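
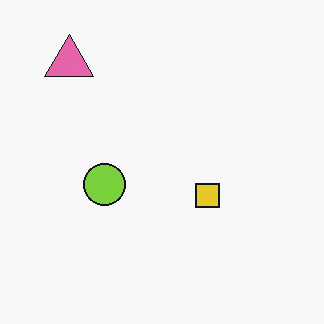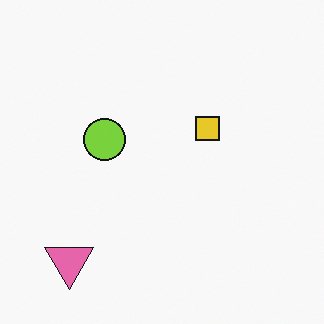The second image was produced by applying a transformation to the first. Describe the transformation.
The transformation is: flipped vertically (top ↔ bottom).

The pink triangle is in the top-left of the first image and the bottom-left of the second — shapes on opposite sides of the horizontal midline have swapped in a mirror flip.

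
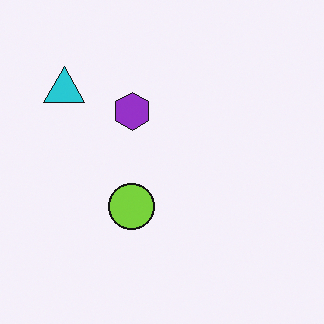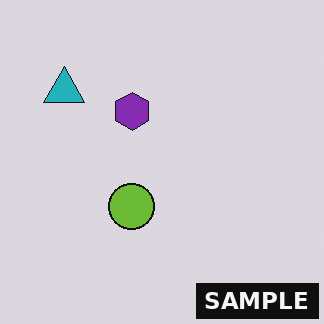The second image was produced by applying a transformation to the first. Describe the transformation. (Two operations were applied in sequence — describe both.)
This is the original image darkened a little, then watermarked with the text "SAMPLE" in the lower-right corner.

Every pixel — background and shapes alike — is uniformly darkened. A dark label reading "SAMPLE" appears in the lower-right corner.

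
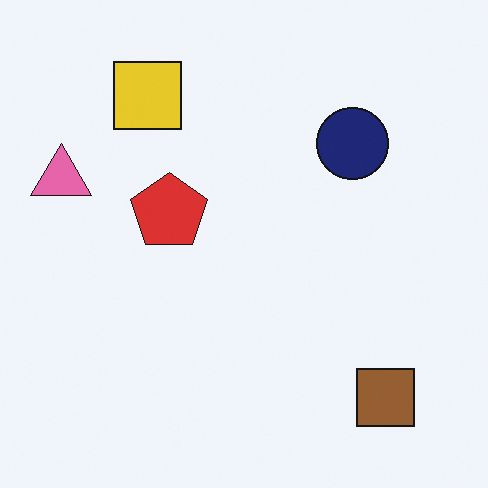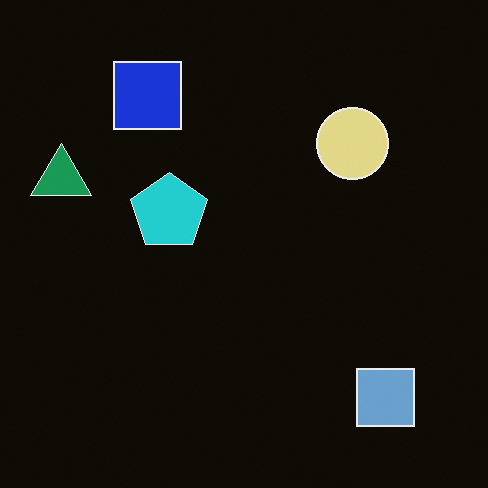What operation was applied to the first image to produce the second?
The second image is the first color-inverted (negative).

The light background has become dark and every shape's color is its complement — a photographic negative.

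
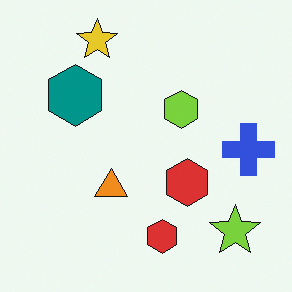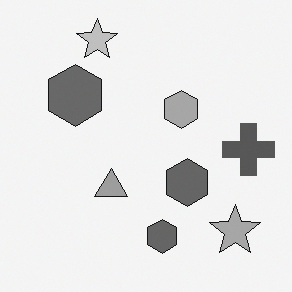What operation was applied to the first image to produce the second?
It was converted to grayscale.

All color is removed — every shape is now a shade of grey.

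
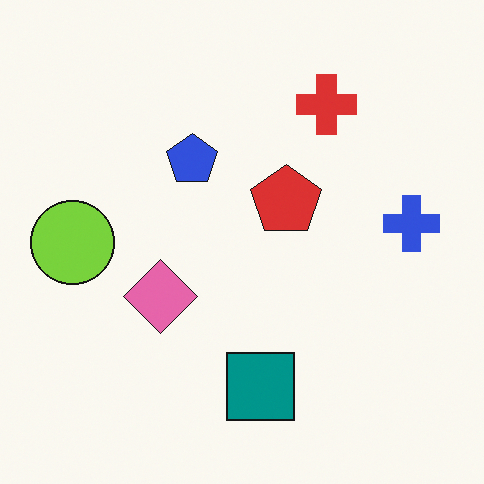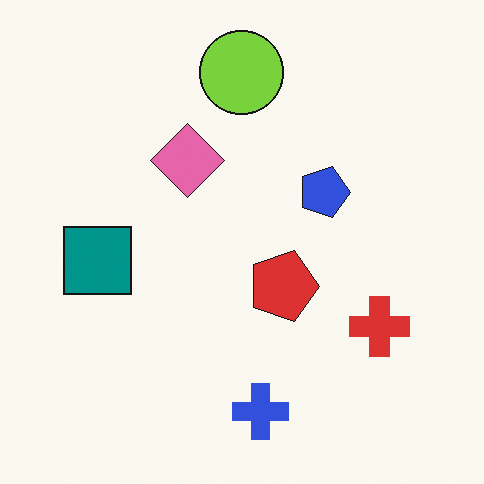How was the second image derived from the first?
It was rotated 90° clockwise.

The blue cross sits in the right of the first image and the bottom of the second — consistent with a whole-image 90° clockwise rotation.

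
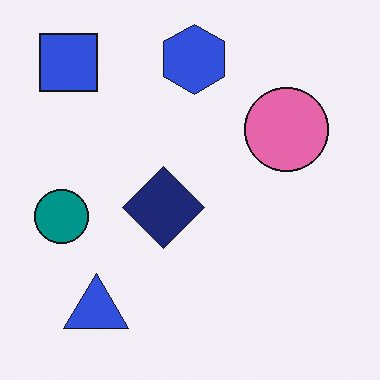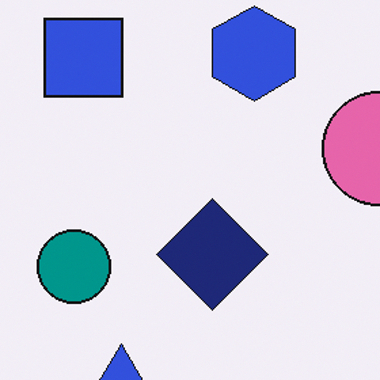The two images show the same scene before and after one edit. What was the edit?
The transformation is: cropped slightly and scaled back up.

The visible shapes are larger and the field of view is narrower; shapes near the original edges may be partly or wholly outside the frame — a crop-and-rescale.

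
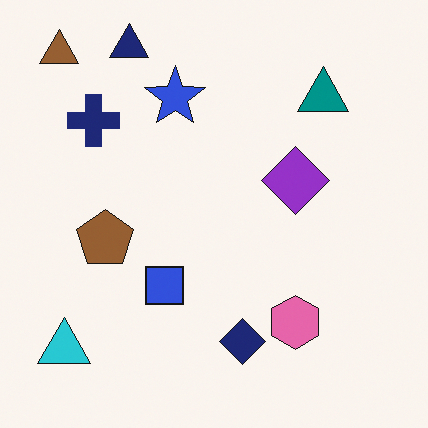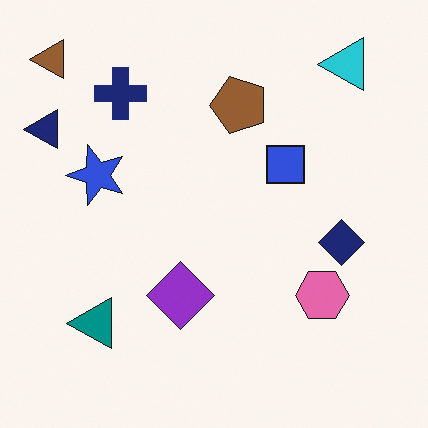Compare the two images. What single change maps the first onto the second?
The image was transposed (reflected across the top-left ↔ bottom-right diagonal).

Shapes have swapped their row and column positions — what was in the top-right is now in the bottom-left — a diagonal reflection.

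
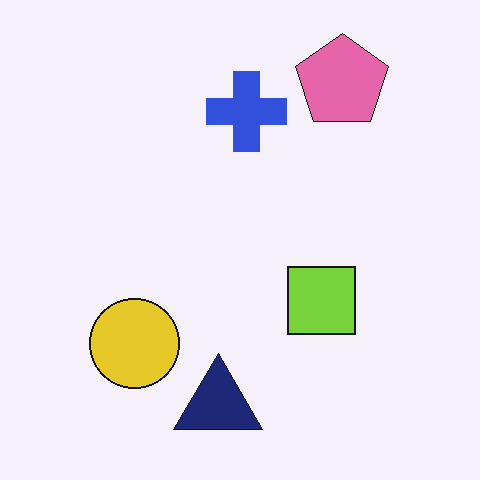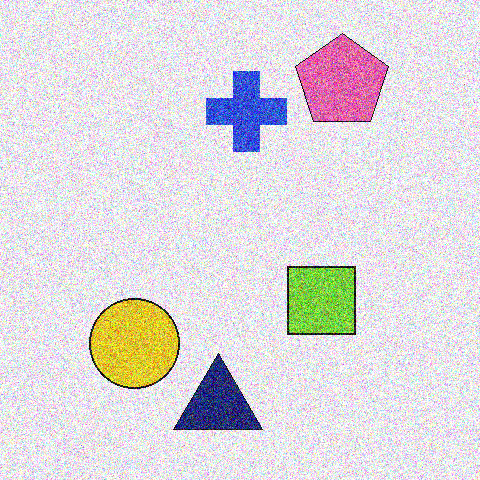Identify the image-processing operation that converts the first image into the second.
The second image is the first degraded with heavy additive noise.

Random speckle covers the whole image, including the flat background.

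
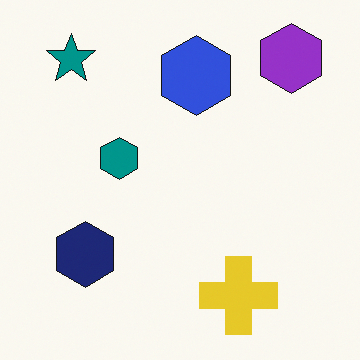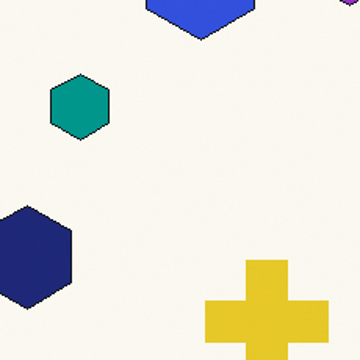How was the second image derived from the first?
This is the original image cropped to a modestly smaller region and rescaled.

The visible shapes are larger and the field of view is narrower; shapes near the original edges may be partly or wholly outside the frame — a crop-and-rescale.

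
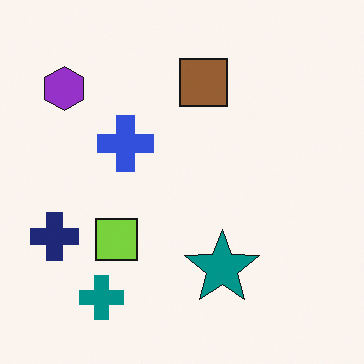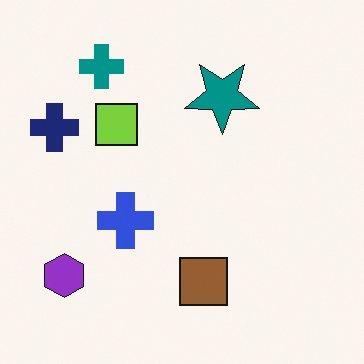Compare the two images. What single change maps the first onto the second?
This is the original image flipped vertically (top ↔ bottom).

The teal cross is in the bottom-left of the first image and the top-left of the second — shapes on opposite sides of the horizontal midline have swapped in a mirror flip.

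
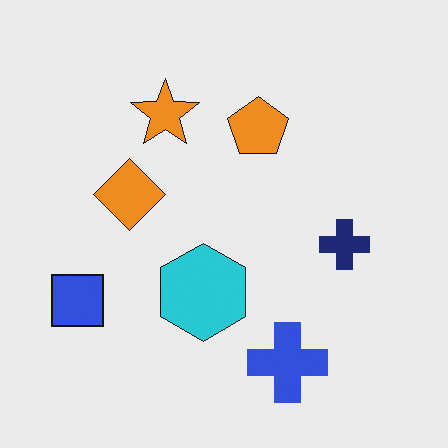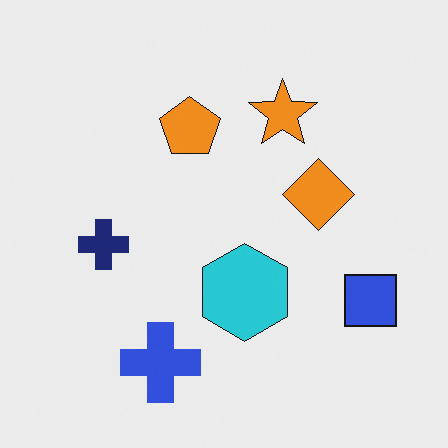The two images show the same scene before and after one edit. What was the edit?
The image was flipped horizontally (left ↔ right).

The blue square is in the bottom-left of the first image and the bottom-right of the second — shapes on opposite sides of the vertical midline have swapped in a mirror flip.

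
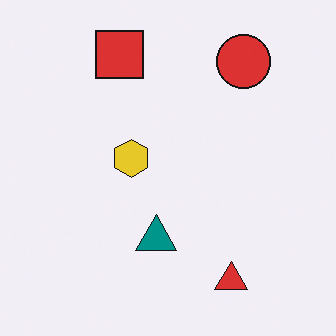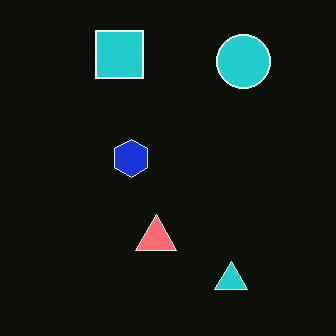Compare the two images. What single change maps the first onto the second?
The second image is the first color-inverted (negative).

The light background has become dark and every shape's color is its complement — a photographic negative.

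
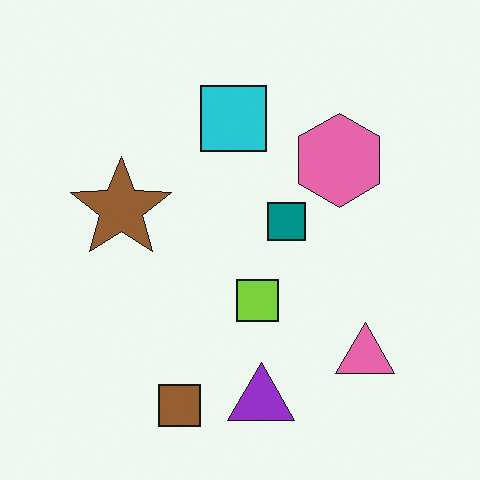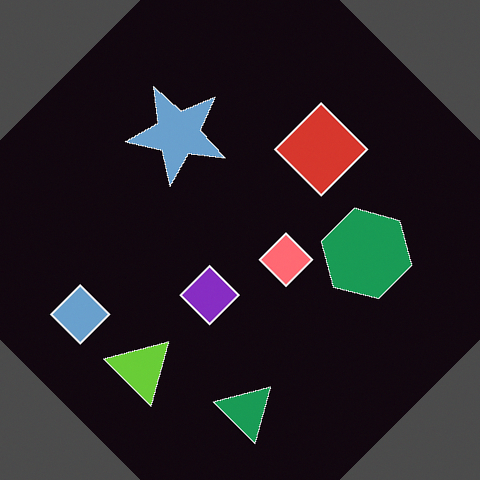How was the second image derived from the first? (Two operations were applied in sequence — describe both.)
It was rotated clockwise by a large amount — several tens of degrees, then color-inverted (negative).

Every shape is tilted by the same angle and the image corners show triangular fill wedges — a whole-image rotation by a non-right angle. The light background has become dark and every shape's color is its complement — a photographic negative.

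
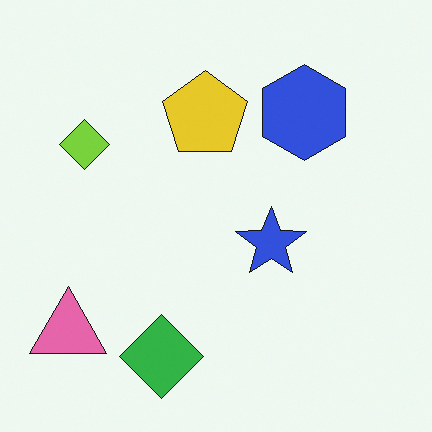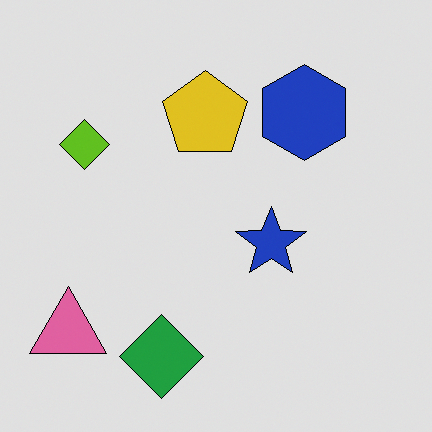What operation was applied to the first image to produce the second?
Posterized to a reduced palette.

Each flat color has snapped to a coarser quantized level — most visibly, the near-white background has dropped to a flat grey.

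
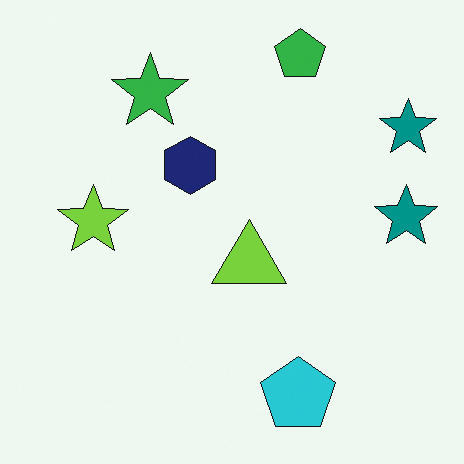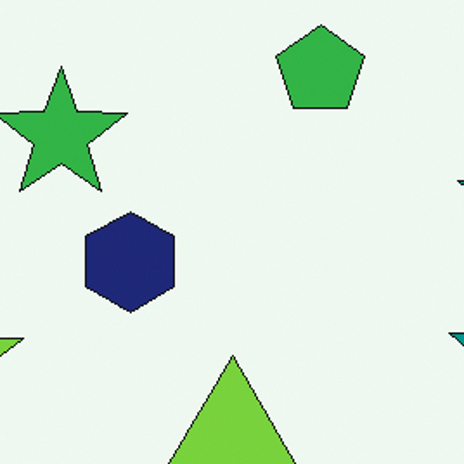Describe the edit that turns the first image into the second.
The transformation is: cropped to a noticeably smaller region and rescaled.

The visible shapes are larger and the field of view is narrower; shapes near the original edges may be partly or wholly outside the frame — a crop-and-rescale.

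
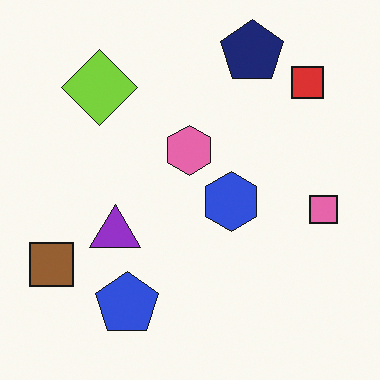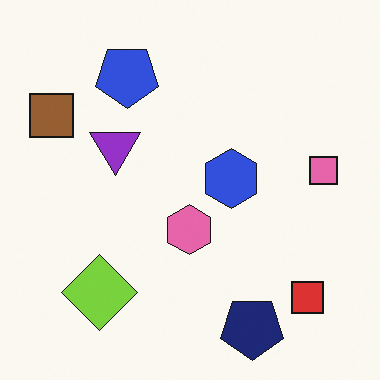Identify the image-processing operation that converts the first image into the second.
The image was flipped vertically (top ↔ bottom).

The navy pentagon is in the top of the first image and the bottom of the second — shapes on opposite sides of the horizontal midline have swapped in a mirror flip.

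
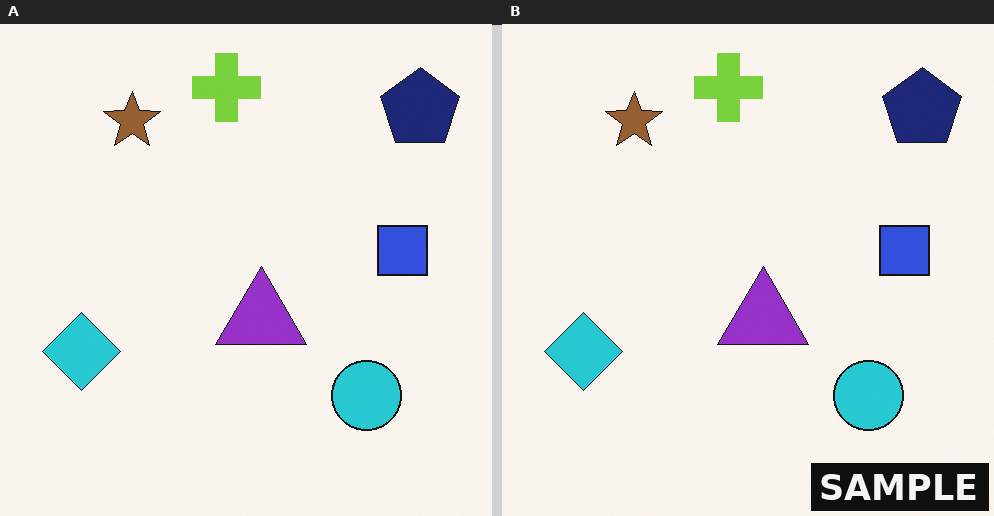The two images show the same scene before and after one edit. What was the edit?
Watermarked with the text "SAMPLE" in the lower-right corner.

A dark label reading "SAMPLE" appears in the lower-right corner.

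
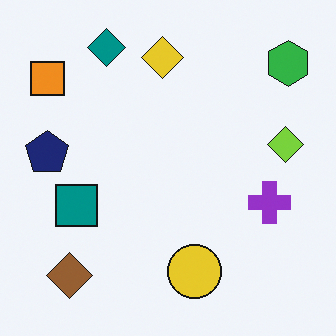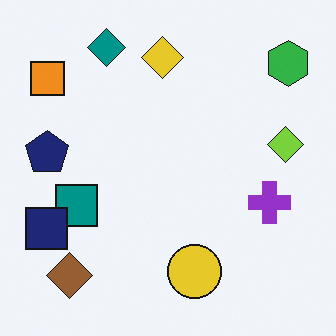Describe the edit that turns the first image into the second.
It was overlaid with an additional navy square.

A navy square appears in the second image that is absent from the first.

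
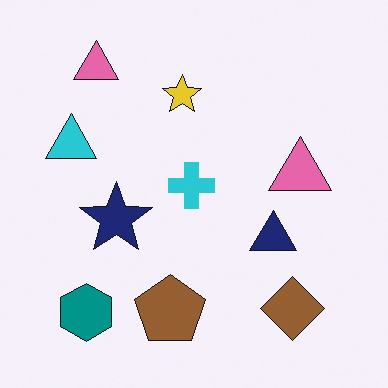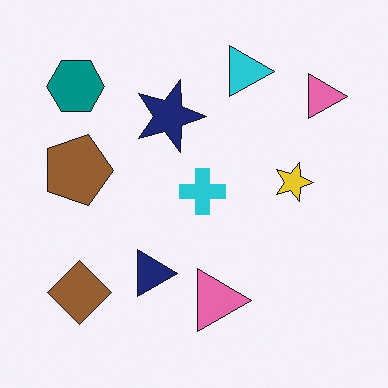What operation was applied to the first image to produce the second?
The image was rotated 90° clockwise.

The teal hexagon sits in the bottom-left of the first image and the top-left of the second — consistent with a whole-image 90° clockwise rotation.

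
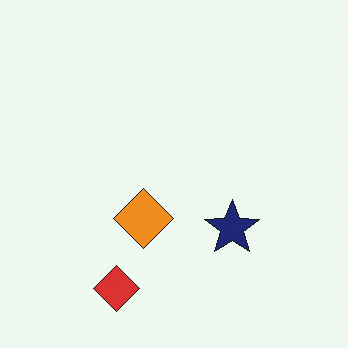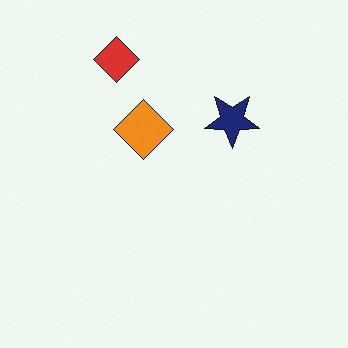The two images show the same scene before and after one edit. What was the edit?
The second image is the first flipped vertically (top ↔ bottom).

The red diamond is in the bottom of the first image and the top of the second — shapes on opposite sides of the horizontal midline have swapped in a mirror flip.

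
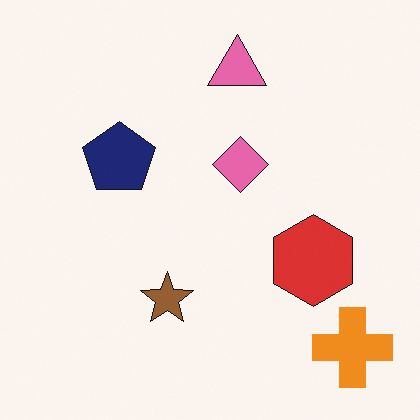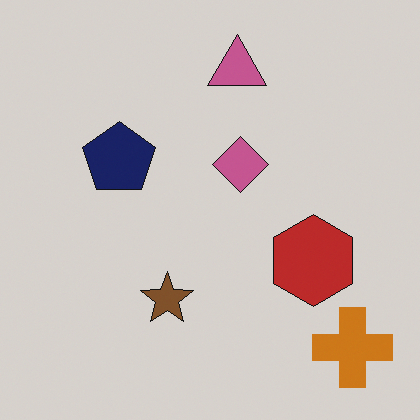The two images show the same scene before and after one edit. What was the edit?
The transformation is: slightly darkened.

Every pixel — background and shapes alike — is uniformly darkened.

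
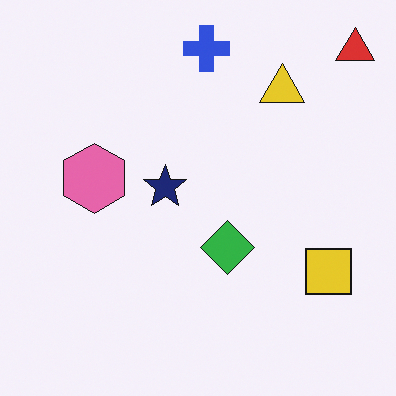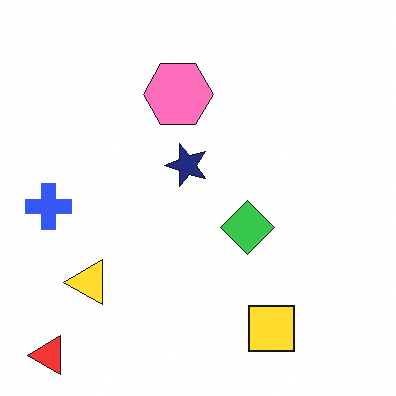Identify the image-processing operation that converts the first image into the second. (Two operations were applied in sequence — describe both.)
Brightened a little, then transposed (reflected across the top-left ↔ bottom-right diagonal).

Every pixel — background and shapes alike — is uniformly brightened. Shapes have swapped their row and column positions — what was in the top-right is now in the bottom-left — a diagonal reflection.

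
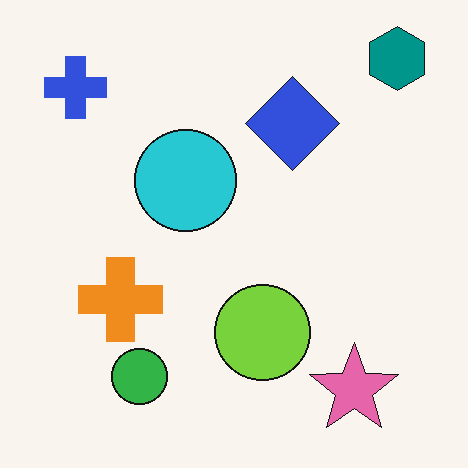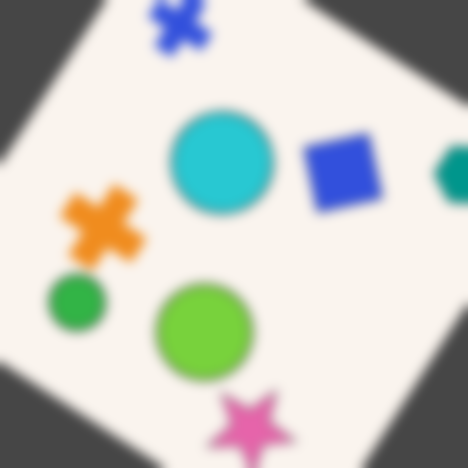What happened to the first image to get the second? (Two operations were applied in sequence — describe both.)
The second image is the first rotated clockwise by a large amount — several tens of degrees, then heavily blurred.

Every shape is tilted by the same angle and the image corners show triangular fill wedges — a whole-image rotation by a non-right angle. Shape edges and outlines are uniformly softened across the whole image.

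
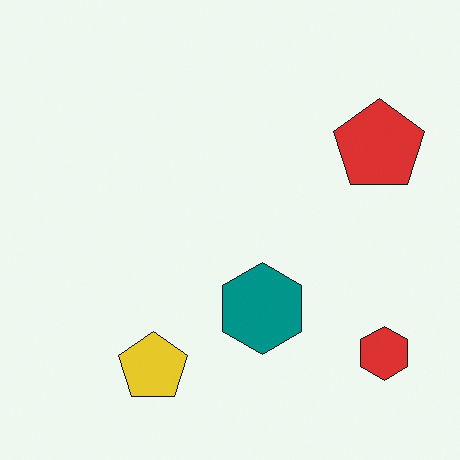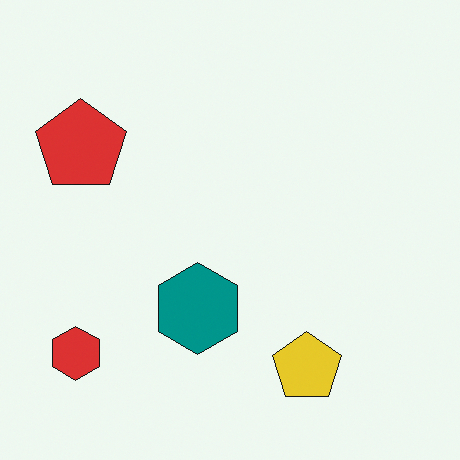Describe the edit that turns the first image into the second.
The image was flipped horizontally (left ↔ right).

The red hexagon is in the bottom-right of the first image and the bottom-left of the second — shapes on opposite sides of the vertical midline have swapped in a mirror flip.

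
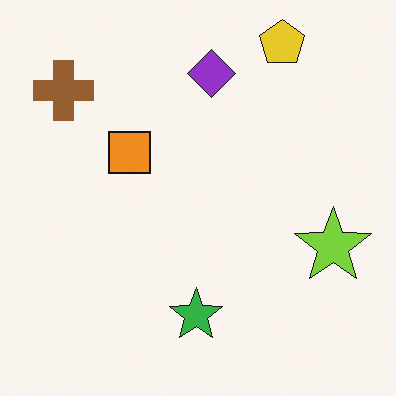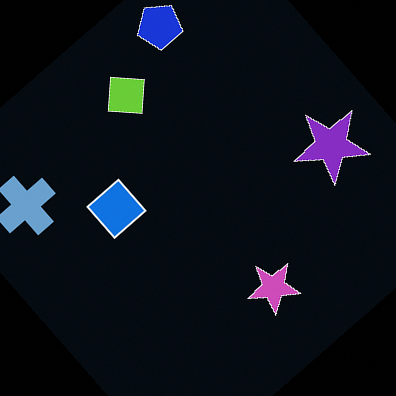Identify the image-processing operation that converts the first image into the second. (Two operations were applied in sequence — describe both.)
The image was color-inverted (negative), then rotated counter-clockwise by a large amount — several tens of degrees.

The light background has become dark and every shape's color is its complement — a photographic negative. Every shape is tilted by the same angle and the image corners show triangular fill wedges — a whole-image rotation by a non-right angle.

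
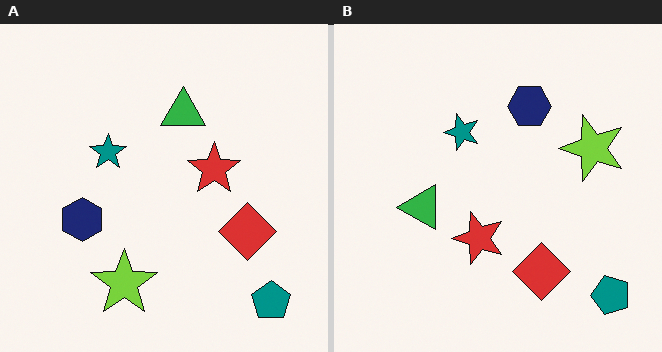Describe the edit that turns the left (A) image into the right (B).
Transposed (reflected across the top-left ↔ bottom-right diagonal).

Shapes have swapped their row and column positions — what was in the top-right is now in the bottom-left — a diagonal reflection.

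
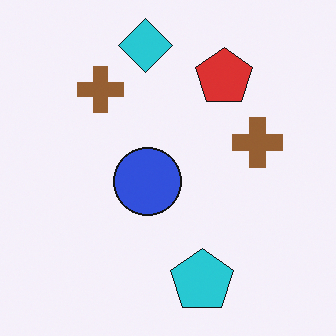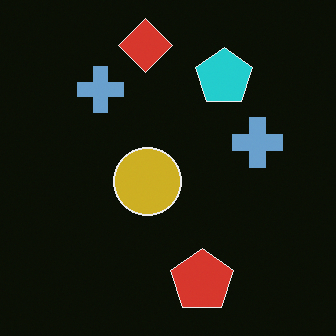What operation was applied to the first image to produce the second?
The second image is the first color-inverted (negative).

The light background has become dark and every shape's color is its complement — a photographic negative.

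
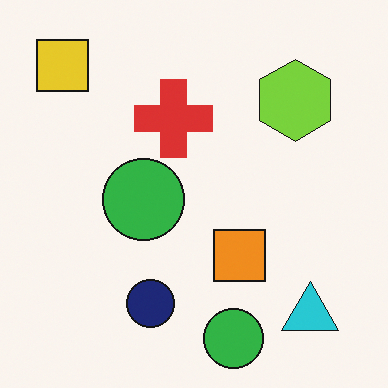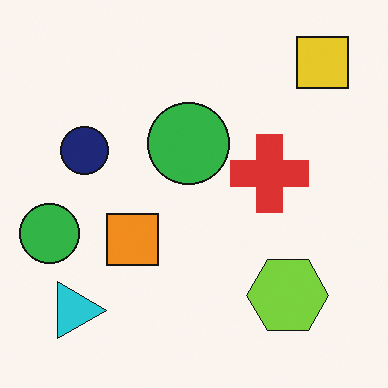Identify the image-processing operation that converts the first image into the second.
The second image is the first rotated 90° clockwise.

The yellow square sits in the top-left of the first image and the top-right of the second — consistent with a whole-image 90° clockwise rotation.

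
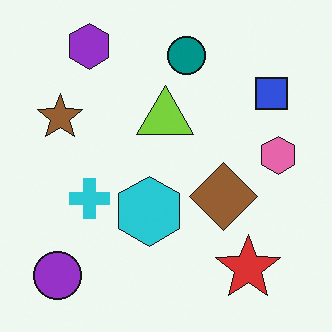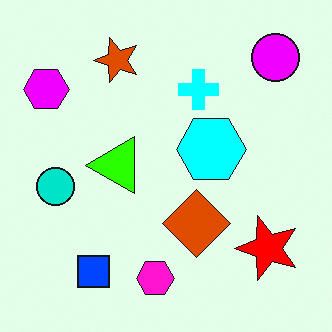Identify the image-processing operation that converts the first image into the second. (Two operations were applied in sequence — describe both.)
The transformation is: heavily oversaturated, then transposed (reflected across the top-left ↔ bottom-right diagonal).

All colors are more vivid — a global saturation change. Shapes have swapped their row and column positions — what was in the top-right is now in the bottom-left — a diagonal reflection.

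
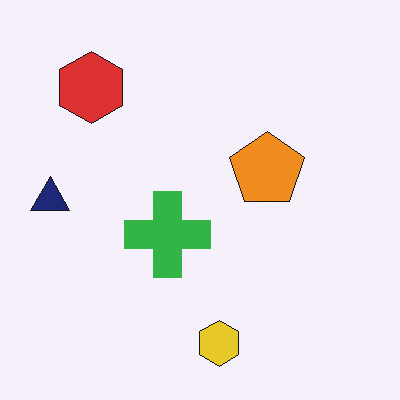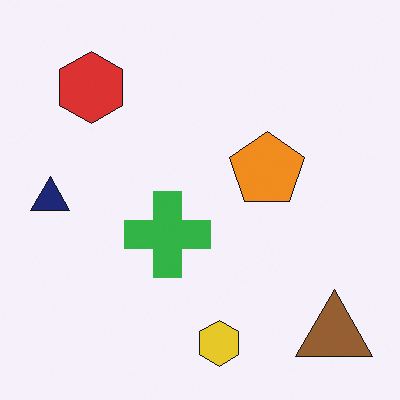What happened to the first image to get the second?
The transformation is: overlaid with an additional brown triangle.

A brown triangle appears in the second image that is absent from the first.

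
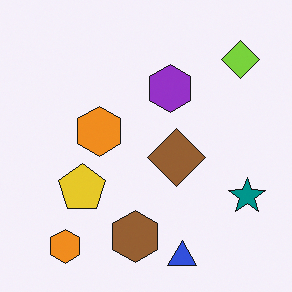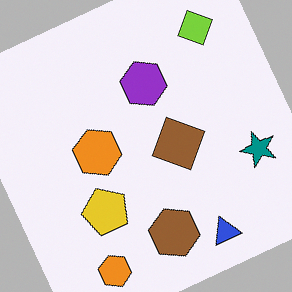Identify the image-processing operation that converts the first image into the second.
This is the original image rotated counter-clockwise by a clearly visible amount.

Every shape is tilted by the same angle and the image corners show triangular fill wedges — a whole-image rotation by a non-right angle.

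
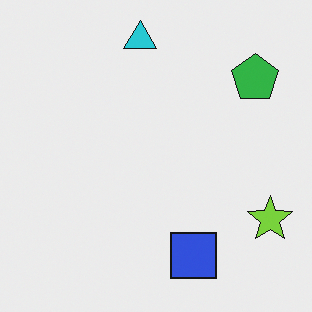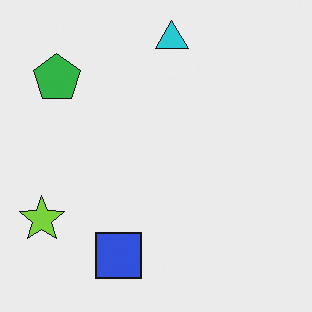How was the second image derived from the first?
Flipped horizontally (left ↔ right).

The lime star is in the bottom-right of the first image and the bottom-left of the second — shapes on opposite sides of the vertical midline have swapped in a mirror flip.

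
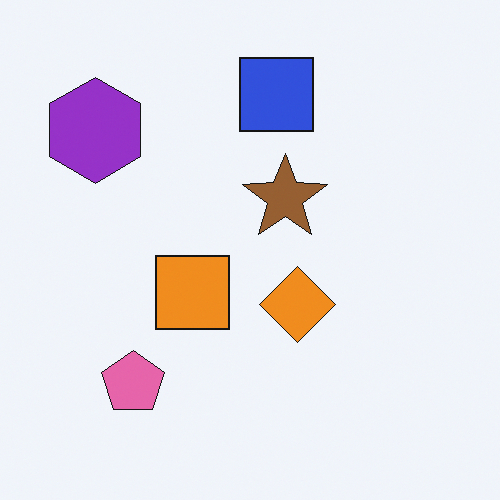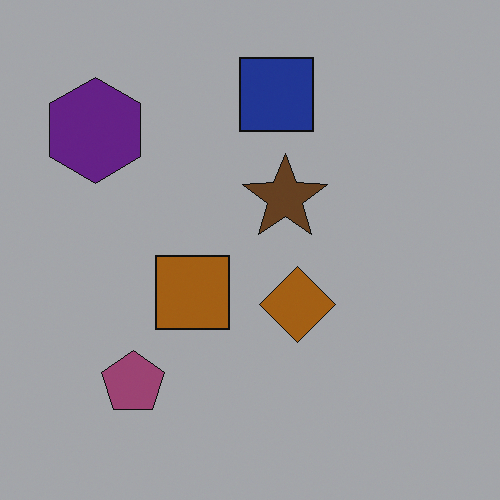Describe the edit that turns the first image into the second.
It was noticeably darkened.

Every pixel — background and shapes alike — is uniformly darkened.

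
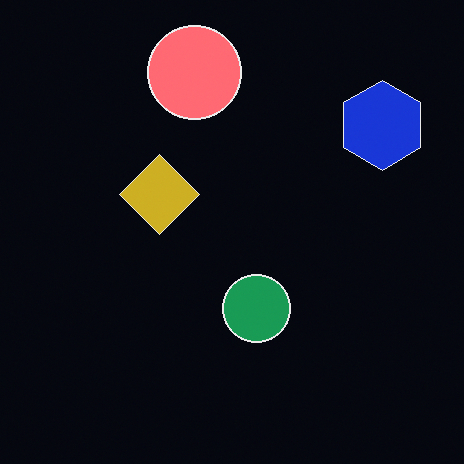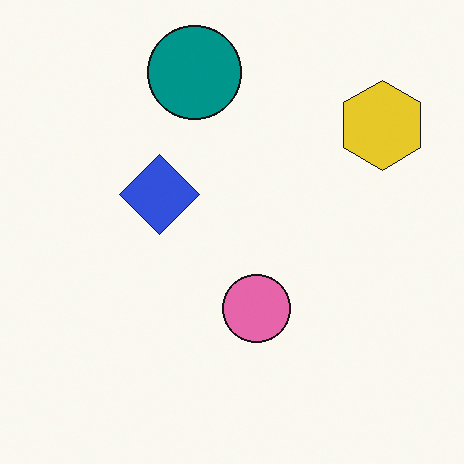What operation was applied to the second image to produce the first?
It was color-inverted (negative).

The light background has become dark and every shape's color is its complement — a photographic negative.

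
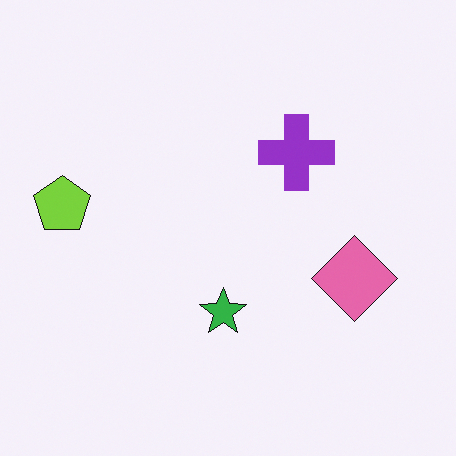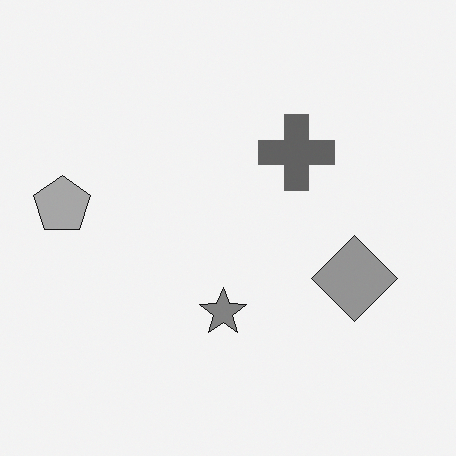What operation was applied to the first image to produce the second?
The image was converted to grayscale.

All color is removed — every shape is now a shade of grey.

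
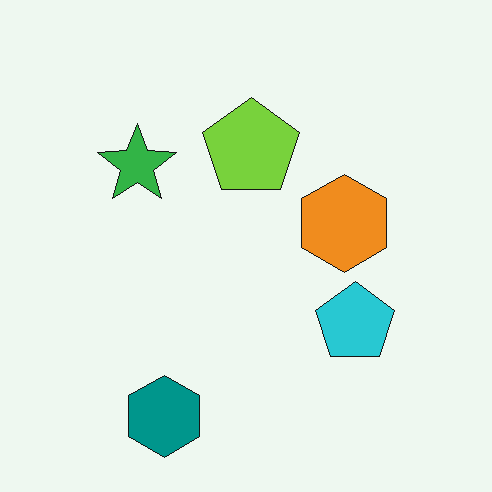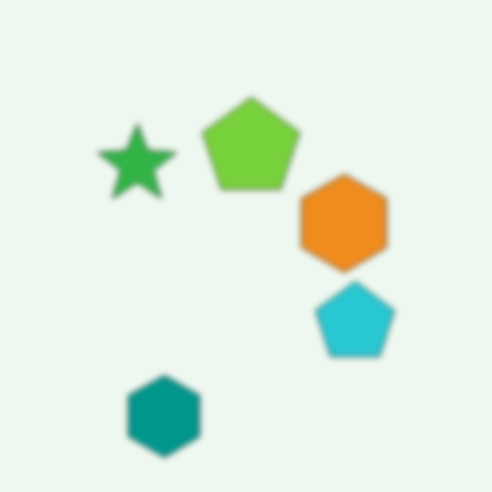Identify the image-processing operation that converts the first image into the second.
The transformation is: noticeably gaussian-blurred.

Shape edges and outlines are uniformly softened across the whole image.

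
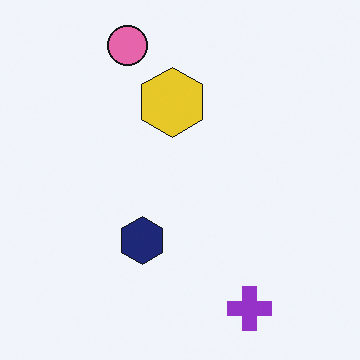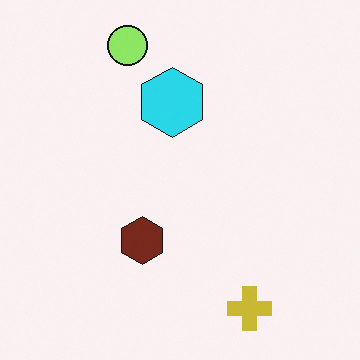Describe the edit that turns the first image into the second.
The image was hue-shifted by a moderate amount.

Every shape's color has rotated by the same amount around the hue wheel — a uniform hue shift.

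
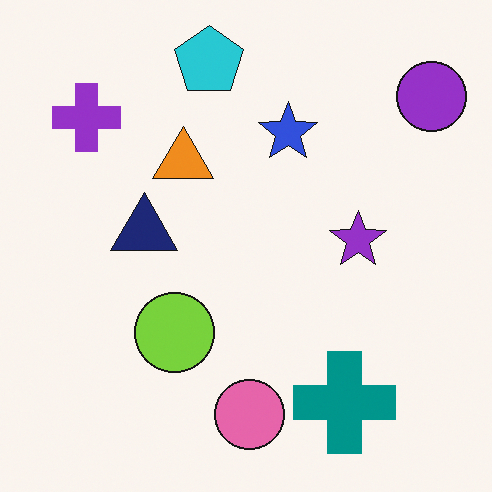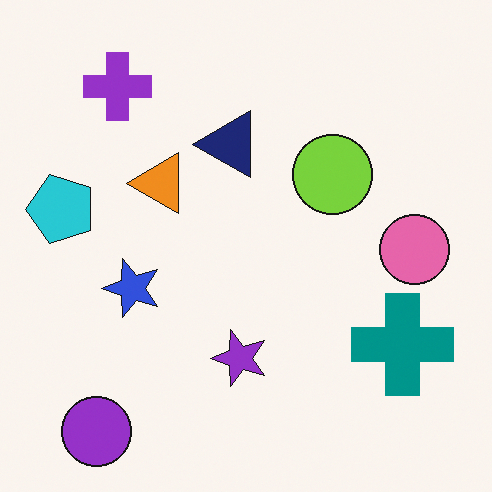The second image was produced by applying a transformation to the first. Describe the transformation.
The transformation is: transposed (reflected across the top-left ↔ bottom-right diagonal).

Shapes have swapped their row and column positions — what was in the top-right is now in the bottom-left — a diagonal reflection.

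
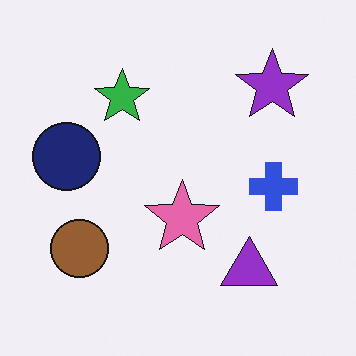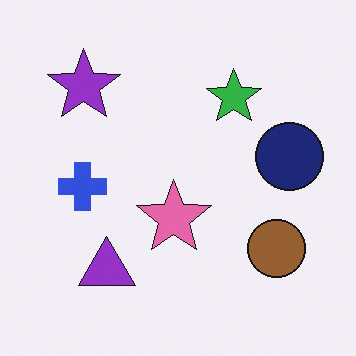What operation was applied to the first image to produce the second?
Flipped horizontally (left ↔ right).

The navy circle is in the left of the first image and the right of the second — shapes on opposite sides of the vertical midline have swapped in a mirror flip.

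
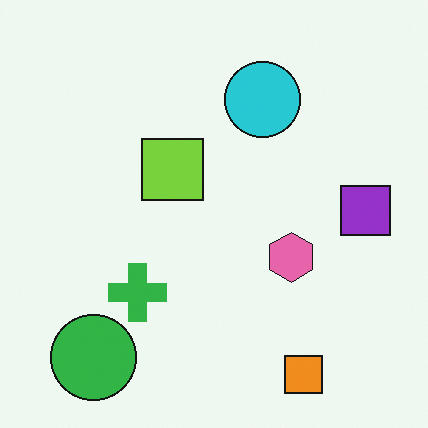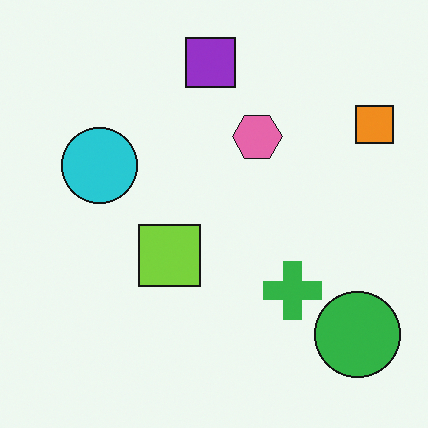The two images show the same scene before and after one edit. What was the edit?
The image was rotated 90° counter-clockwise.

The green circle sits in the bottom-left of the first image and the bottom-right of the second — consistent with a whole-image 90° counter-clockwise rotation.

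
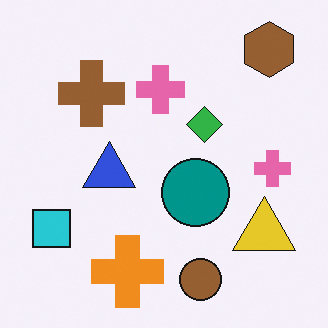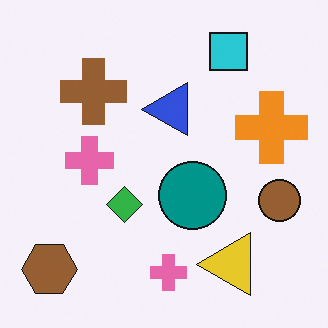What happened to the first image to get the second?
The transformation is: transposed (reflected across the top-left ↔ bottom-right diagonal).

Shapes have swapped their row and column positions — what was in the top-right is now in the bottom-left — a diagonal reflection.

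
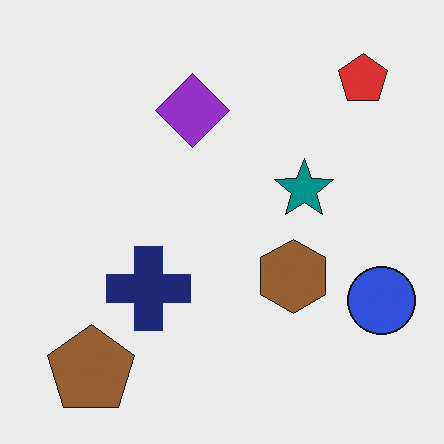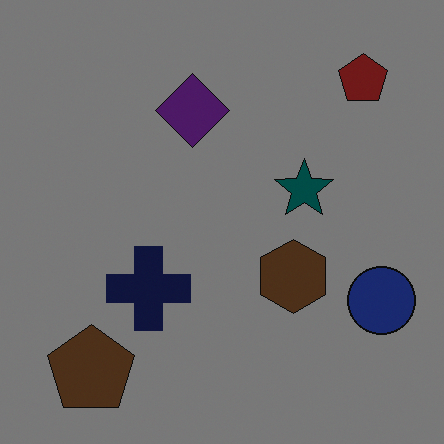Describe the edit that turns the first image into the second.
This is the original image substantially darkened.

Every pixel — background and shapes alike — is uniformly darkened.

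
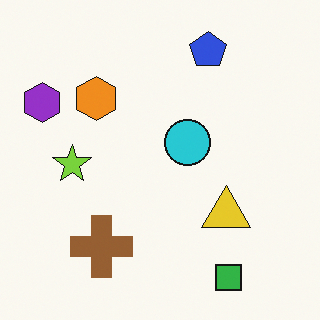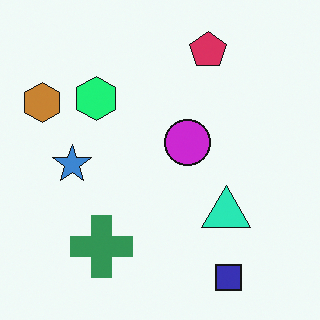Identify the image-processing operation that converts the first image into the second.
The transformation is: hue-shifted noticeably.

Every shape's color has rotated by the same amount around the hue wheel — a uniform hue shift.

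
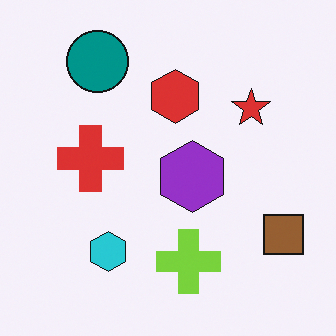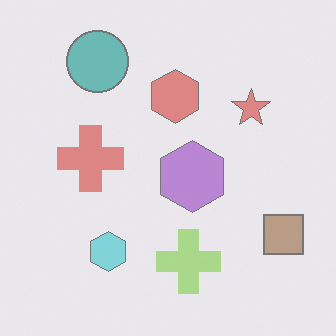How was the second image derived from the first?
The image was given much lower contrast.

Tones are pushed toward mid-grey across the whole image — a global contrast change.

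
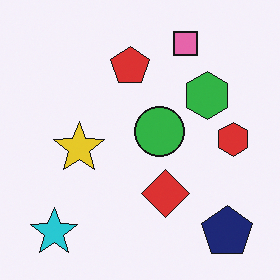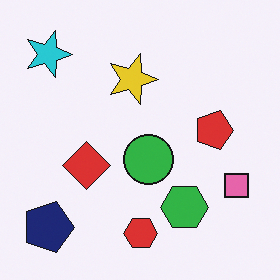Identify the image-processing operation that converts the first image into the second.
This is the original image rotated 90° clockwise.

The navy pentagon sits in the bottom-right of the first image and the bottom-left of the second — consistent with a whole-image 90° clockwise rotation.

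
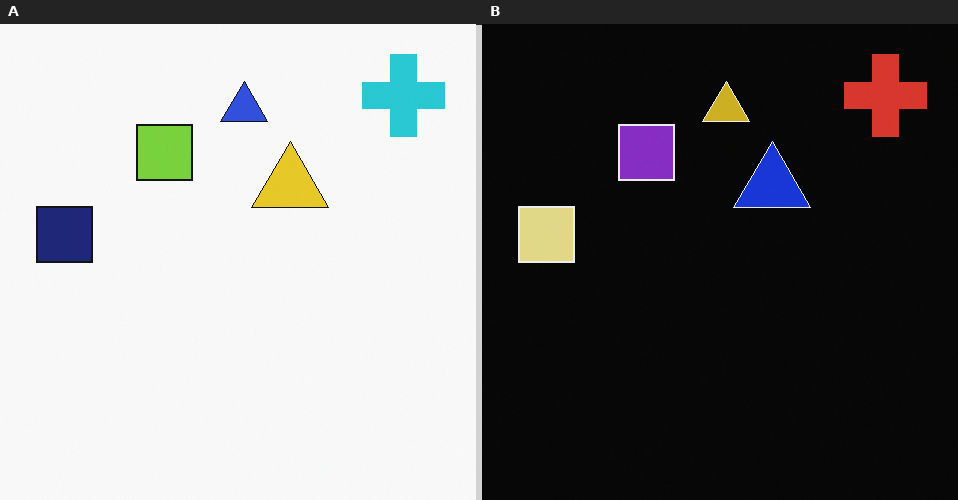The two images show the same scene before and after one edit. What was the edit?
It was color-inverted (negative).

The light background has become dark and every shape's color is its complement — a photographic negative.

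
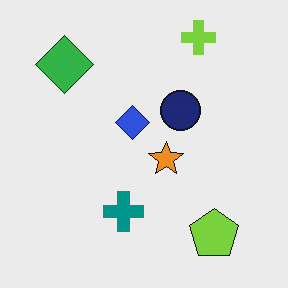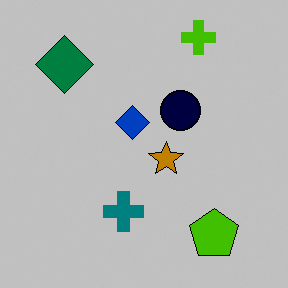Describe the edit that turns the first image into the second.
The second image is the first aggressively posterized.

Each flat color has snapped to a coarser quantized level — most visibly, the near-white background has dropped to a flat grey.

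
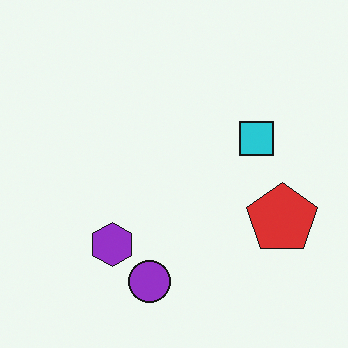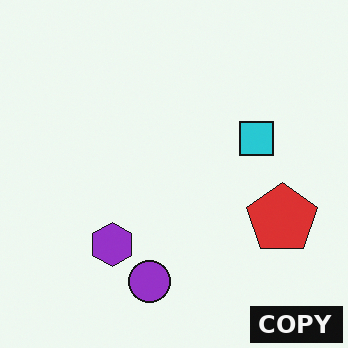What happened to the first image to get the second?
The image was watermarked with the text "COPY" in the lower-right corner.

A dark label reading "COPY" appears in the lower-right corner.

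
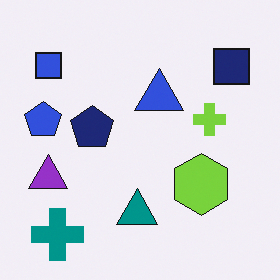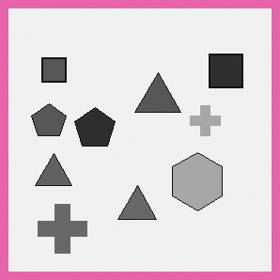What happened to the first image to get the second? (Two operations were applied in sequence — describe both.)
The image was converted to grayscale, then framed with a pink border.

All color is removed — every shape is now a shade of grey. A solid pink frame runs around the edge of the second image, with the content slightly shrunk inside it.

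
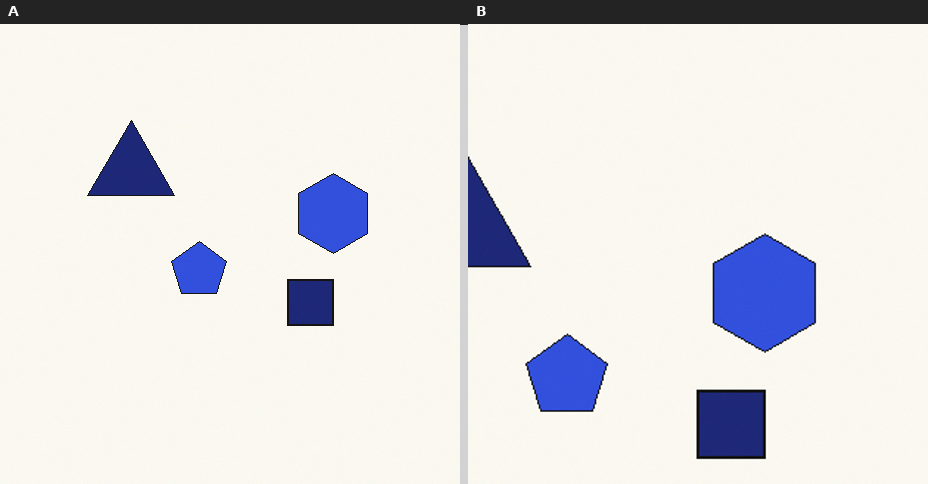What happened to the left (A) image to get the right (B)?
It was cropped to a modestly smaller region and rescaled.

The visible shapes are larger and the field of view is narrower; shapes near the original edges may be partly or wholly outside the frame — a crop-and-rescale.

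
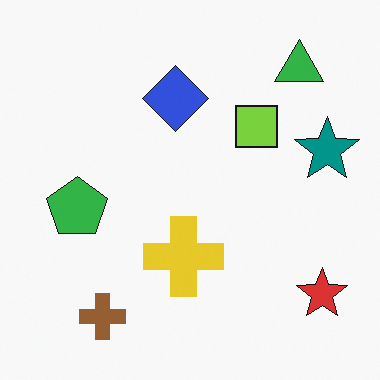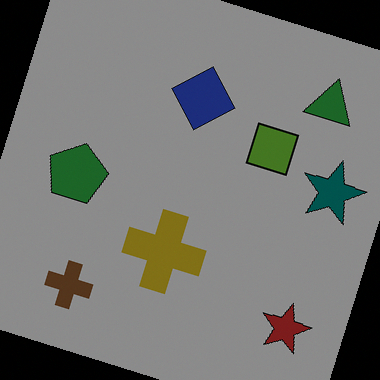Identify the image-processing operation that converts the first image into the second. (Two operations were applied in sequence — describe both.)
The transformation is: darkened a lot, then rotated clockwise by a clearly visible amount.

Every pixel — background and shapes alike — is uniformly darkened. Every shape is tilted by the same angle and the image corners show triangular fill wedges — a whole-image rotation by a non-right angle.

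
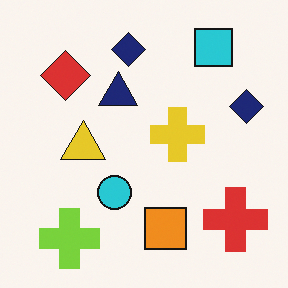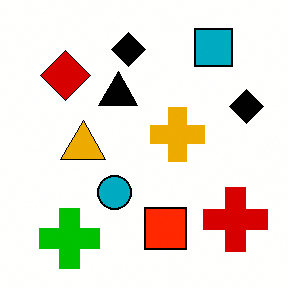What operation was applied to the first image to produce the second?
Boosted in contrast.

Tones are pushed away from mid-grey across the whole image — a global contrast change.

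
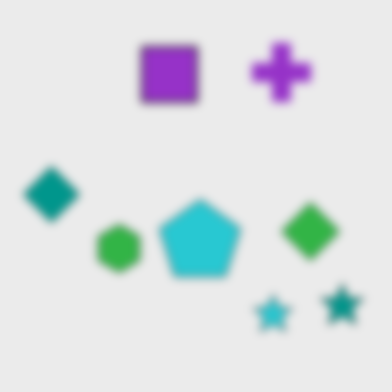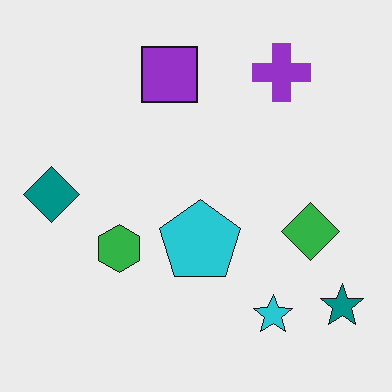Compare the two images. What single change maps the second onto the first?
The image was noticeably gaussian-blurred.

Shape edges and outlines are uniformly softened across the whole image.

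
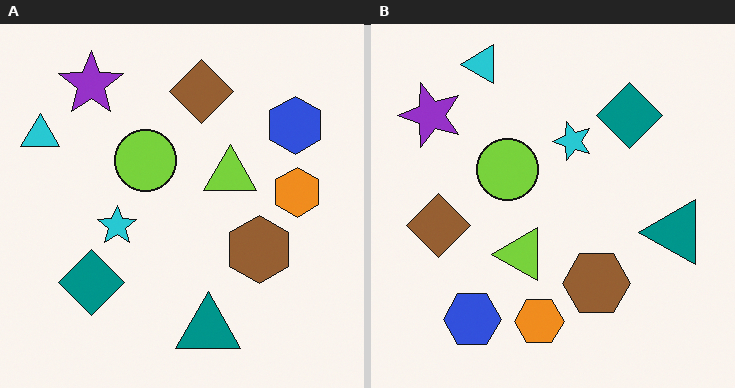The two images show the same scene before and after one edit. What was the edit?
Transposed (reflected across the top-left ↔ bottom-right diagonal).

Shapes have swapped their row and column positions — what was in the top-right is now in the bottom-left — a diagonal reflection.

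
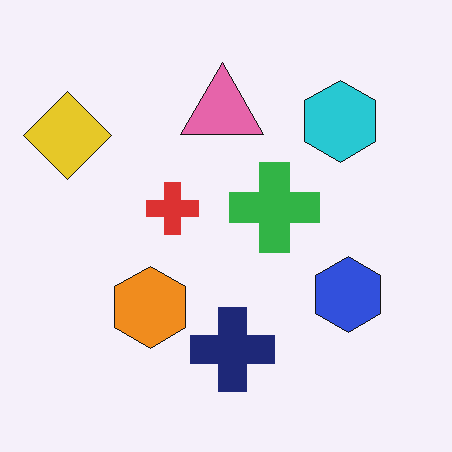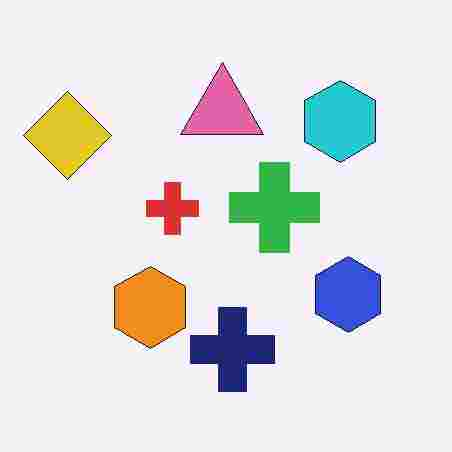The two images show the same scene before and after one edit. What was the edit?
It was heavily JPEG-compressed with obvious blocking artifacts.

Blocky 8×8 compression artifacts appear around shape edges and the flat background shows ringing — characteristic JPEG degradation.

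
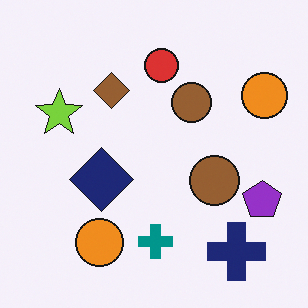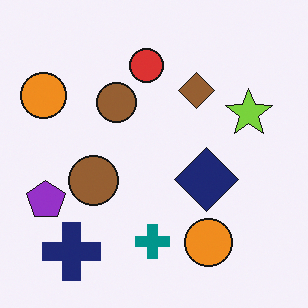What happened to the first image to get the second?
It was flipped horizontally (left ↔ right).

The purple pentagon is in the right of the first image and the left of the second — shapes on opposite sides of the vertical midline have swapped in a mirror flip.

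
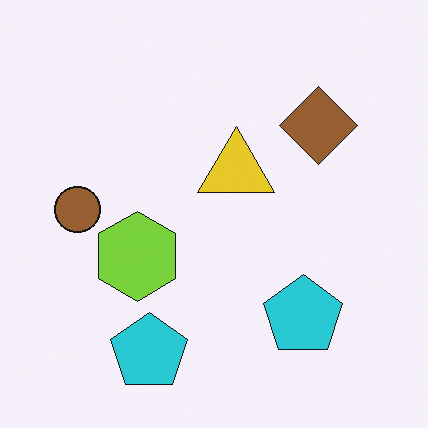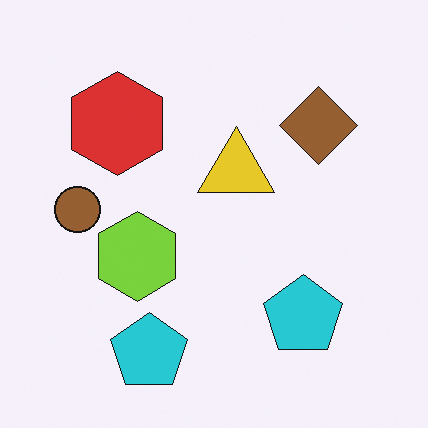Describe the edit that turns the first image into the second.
Overlaid with an additional red hexagon.

A red hexagon appears in the second image that is absent from the first.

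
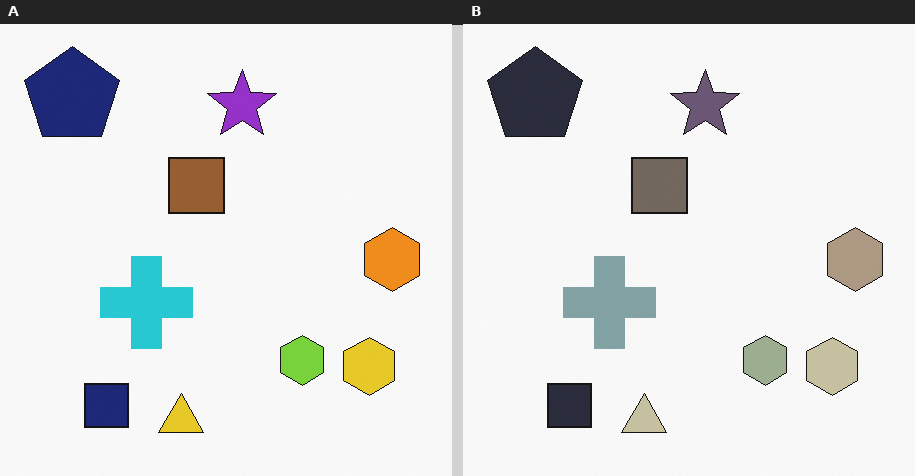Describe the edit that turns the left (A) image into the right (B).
This is the original image heavily desaturated.

All colors are more muted and greyish — a global saturation change.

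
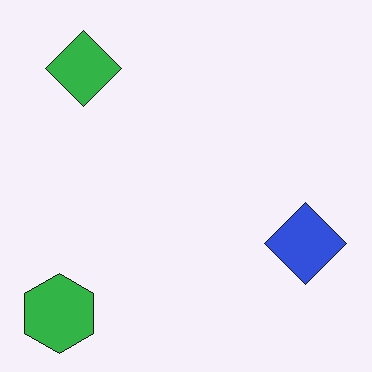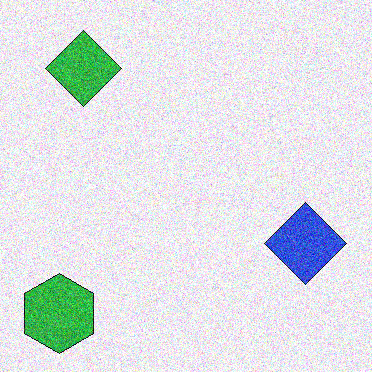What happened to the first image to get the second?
The transformation is: degraded with strong gaussian noise.

Random speckle covers the whole image, including the flat background.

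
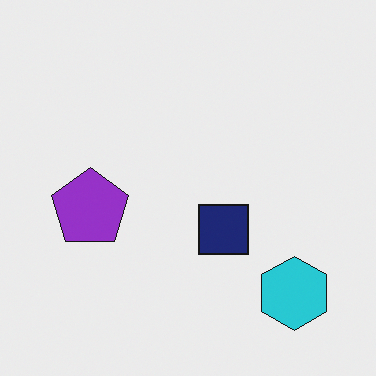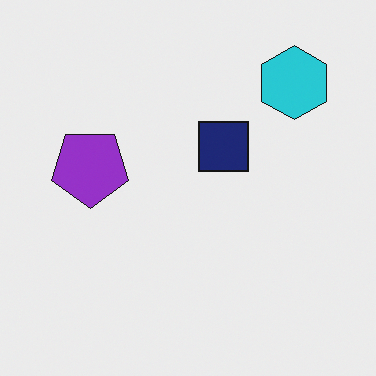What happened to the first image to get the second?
The image was flipped vertically (top ↔ bottom).

The cyan hexagon is in the bottom-right of the first image and the top-right of the second — shapes on opposite sides of the horizontal midline have swapped in a mirror flip.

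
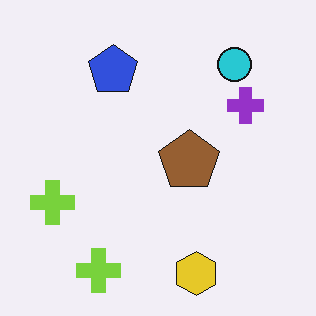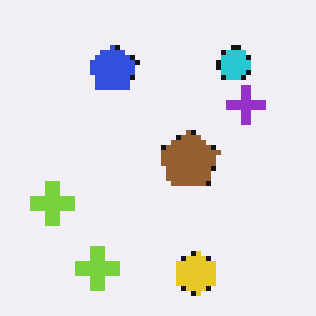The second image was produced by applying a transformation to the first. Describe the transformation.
The transformation is: mildly pixelated.

Shapes are reduced to large square blocks; fine edges and outlines are lost — a downscale-then-upscale (mosaic) effect.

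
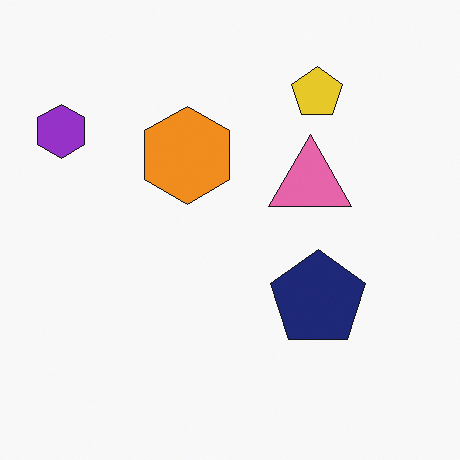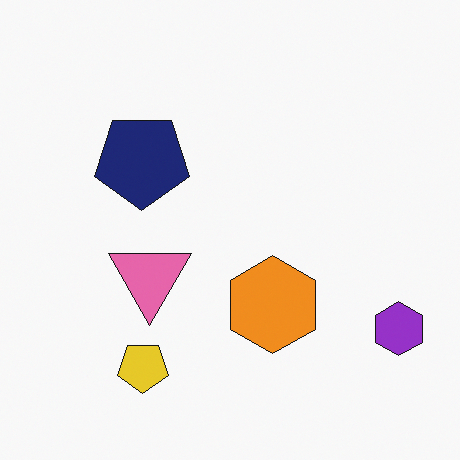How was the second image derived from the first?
The second image is the first rotated 180°.

The purple hexagon sits in the top-left of the first image and the bottom-right of the second — consistent with a whole-image 180° rotation.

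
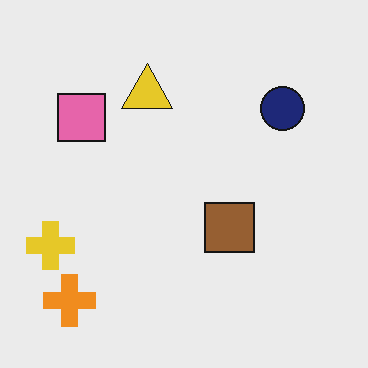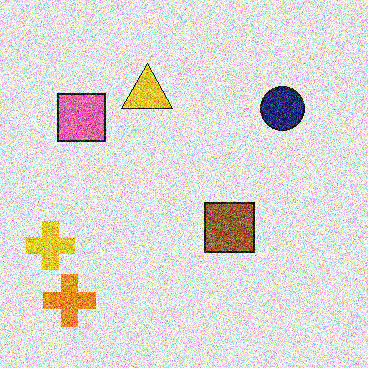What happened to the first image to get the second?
The image was degraded with strong gaussian noise.

Random speckle covers the whole image, including the flat background.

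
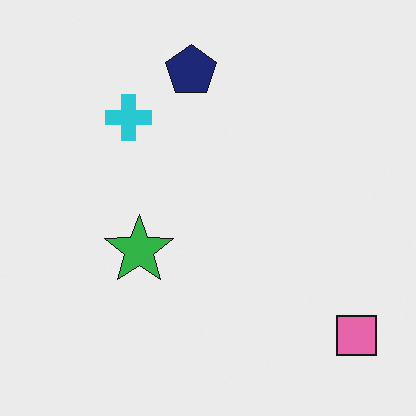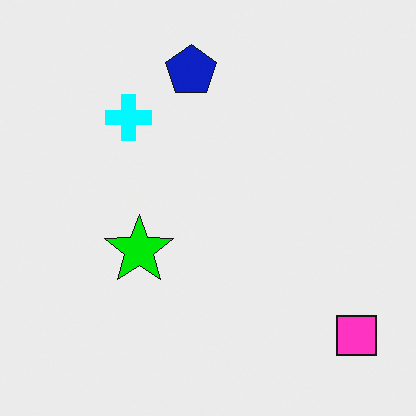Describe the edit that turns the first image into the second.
The image was made much more vivid (saturation change).

All colors are more vivid — a global saturation change.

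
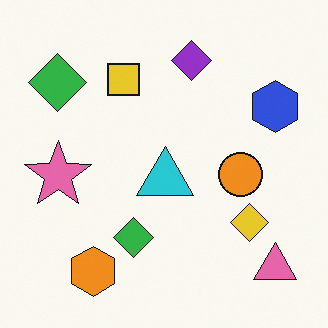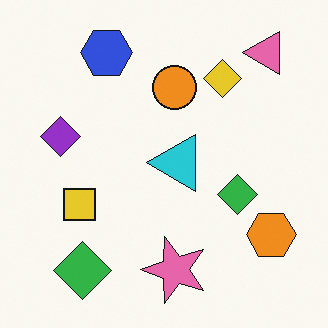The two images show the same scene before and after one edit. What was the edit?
This is the original image rotated 90° counter-clockwise.

The pink triangle sits in the bottom-right of the first image and the top-right of the second — consistent with a whole-image 90° counter-clockwise rotation.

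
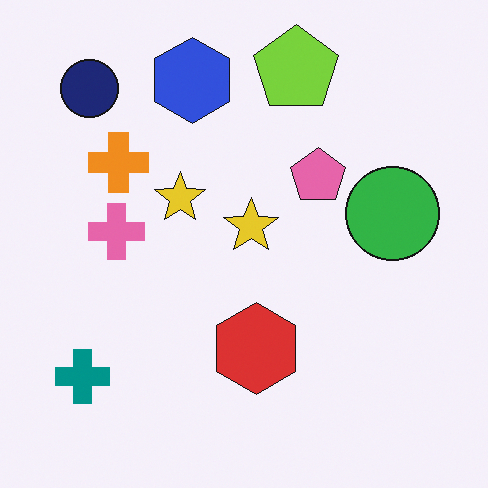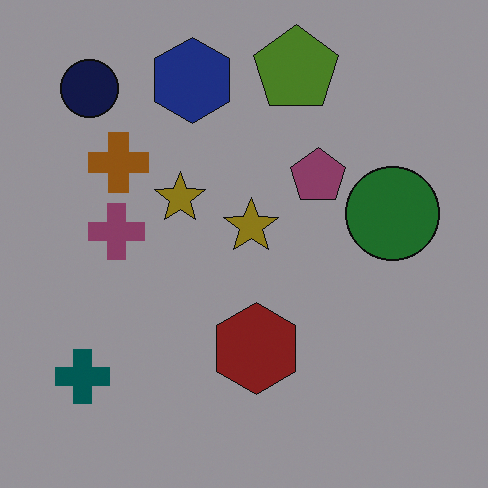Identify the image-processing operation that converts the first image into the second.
Substantially darkened.

Every pixel — background and shapes alike — is uniformly darkened.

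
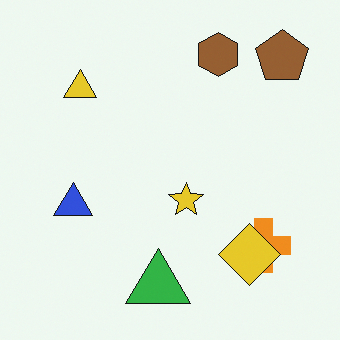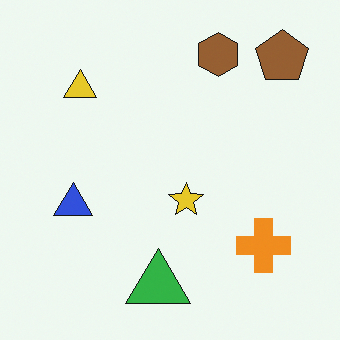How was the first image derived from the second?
The image was overlaid with an additional yellow diamond.

A yellow diamond appears in the first image that is absent from the second.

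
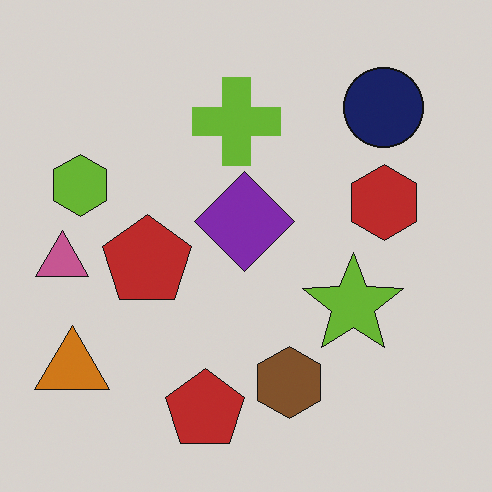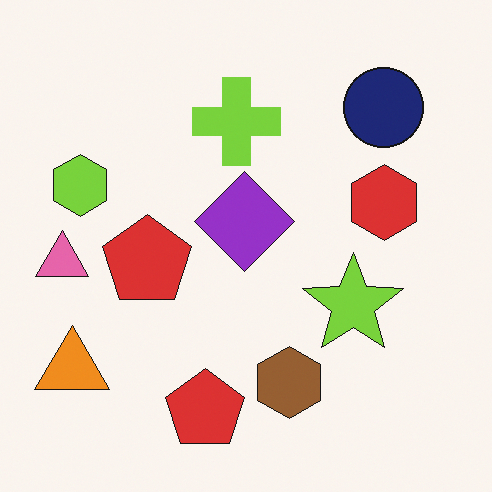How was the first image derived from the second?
The image was slightly darkened.

Every pixel — background and shapes alike — is uniformly darkened.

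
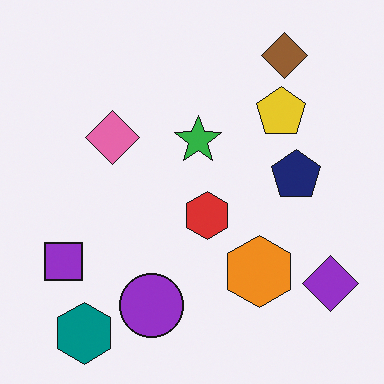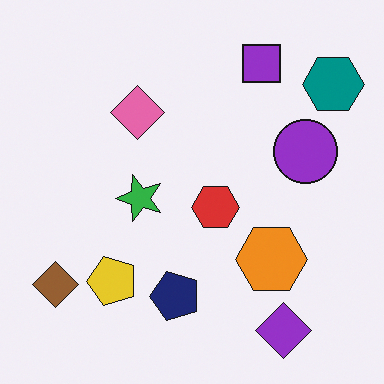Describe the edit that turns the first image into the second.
The transformation is: transposed (reflected across the top-left ↔ bottom-right diagonal).

Shapes have swapped their row and column positions — what was in the top-right is now in the bottom-left — a diagonal reflection.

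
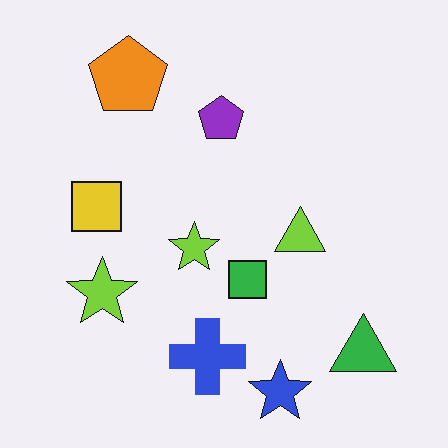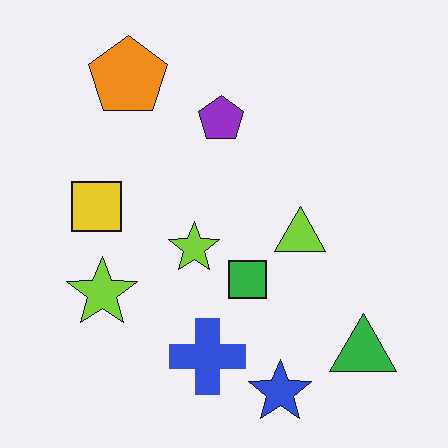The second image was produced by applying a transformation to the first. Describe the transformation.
The image was JPEG-compressed with visible artifacts.

Blocky 8×8 compression artifacts appear around shape edges and the flat background shows ringing — characteristic JPEG degradation.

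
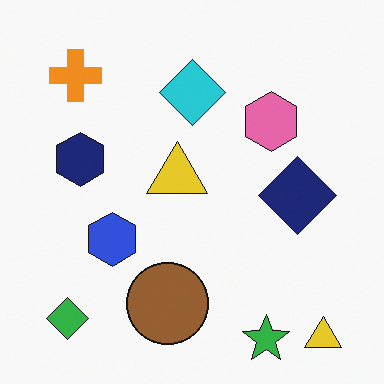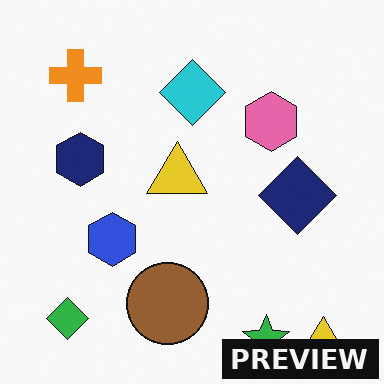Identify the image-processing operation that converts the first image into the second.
The transformation is: watermarked with the text "PREVIEW" in the lower-right corner.

A dark label reading "PREVIEW" appears in the lower-right corner.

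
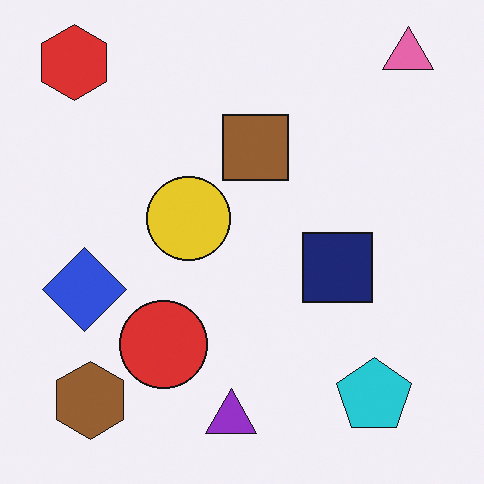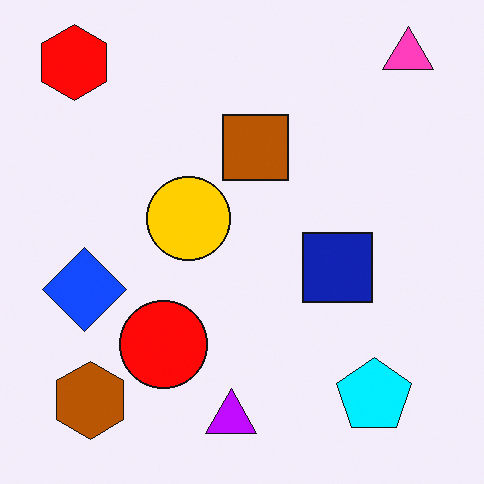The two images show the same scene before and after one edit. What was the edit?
The transformation is: made much more vivid (saturation change).

All colors are more vivid — a global saturation change.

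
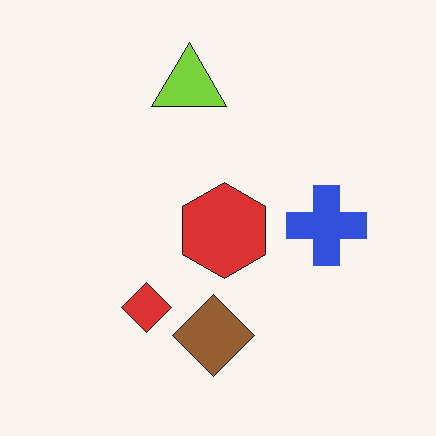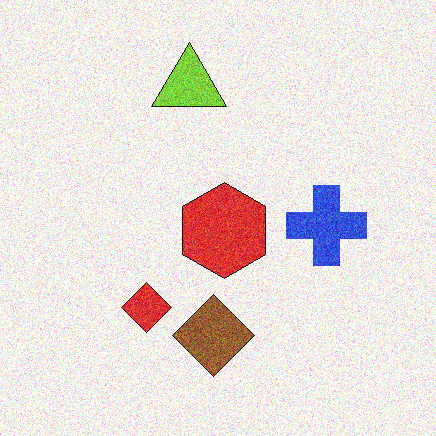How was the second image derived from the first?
The transformation is: degraded with visible gaussian noise.

Random speckle covers the whole image, including the flat background.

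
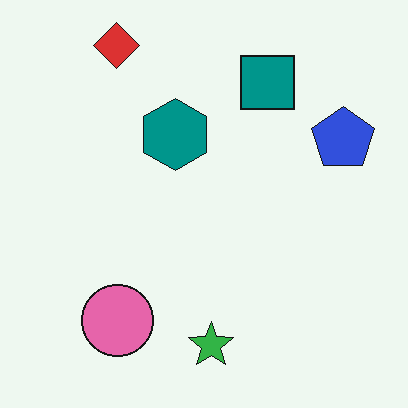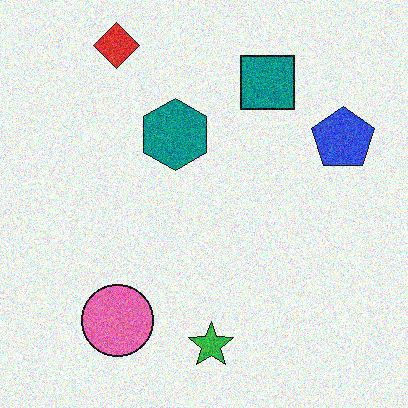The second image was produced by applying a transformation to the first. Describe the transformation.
Degraded with visible gaussian noise.

Random speckle covers the whole image, including the flat background.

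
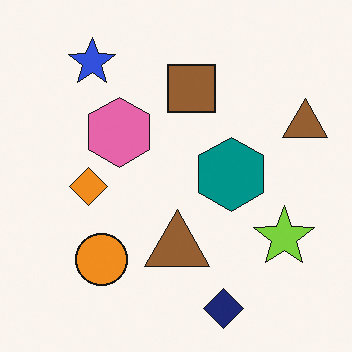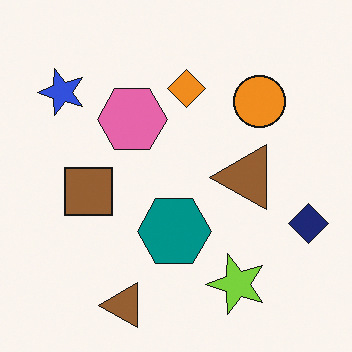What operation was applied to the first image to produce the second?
The transformation is: transposed (reflected across the top-left ↔ bottom-right diagonal).

Shapes have swapped their row and column positions — what was in the top-right is now in the bottom-left — a diagonal reflection.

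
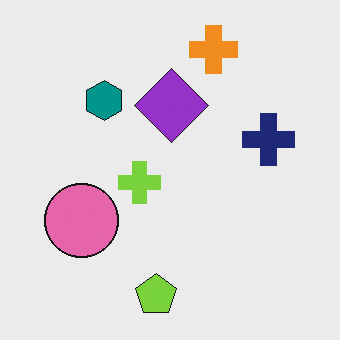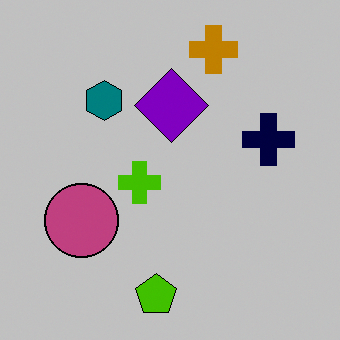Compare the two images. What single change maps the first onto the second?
It was aggressively posterized.

Each flat color has snapped to a coarser quantized level — most visibly, the near-white background has dropped to a flat grey.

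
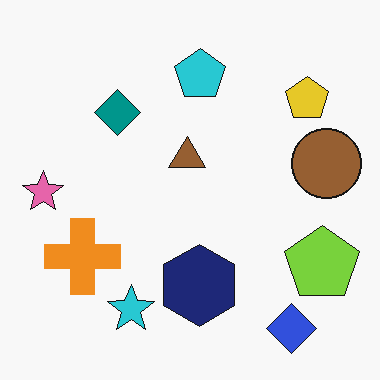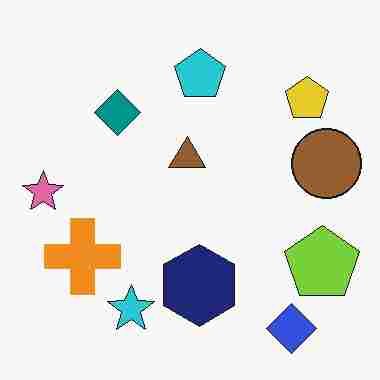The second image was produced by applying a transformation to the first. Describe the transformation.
This is the original image heavily JPEG-compressed with obvious blocking artifacts.

Blocky 8×8 compression artifacts appear around shape edges and the flat background shows ringing — characteristic JPEG degradation.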